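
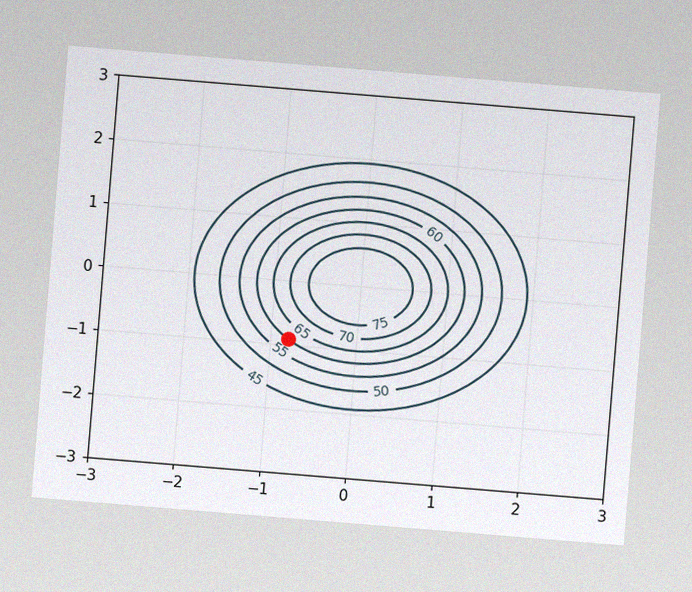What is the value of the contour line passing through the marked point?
The chart is tilted about 5° clockwise, with some photo noise. The marked point sits on the contour labelled 60.

60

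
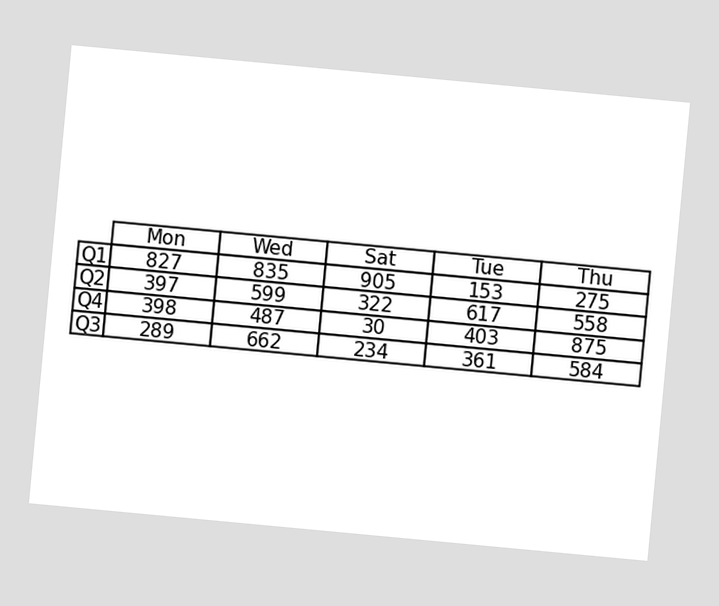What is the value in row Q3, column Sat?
234

The chart is tilted about 5° clockwise. The (Q3, Sat) cell reads 234.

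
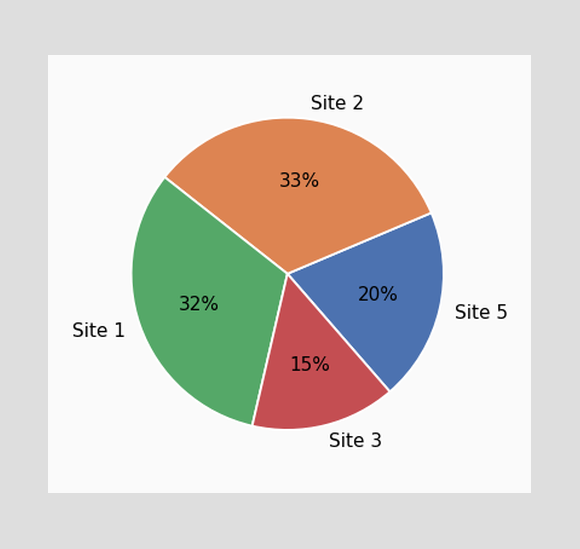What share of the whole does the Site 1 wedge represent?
The Site 1 slice takes up 32% of the pie.

32%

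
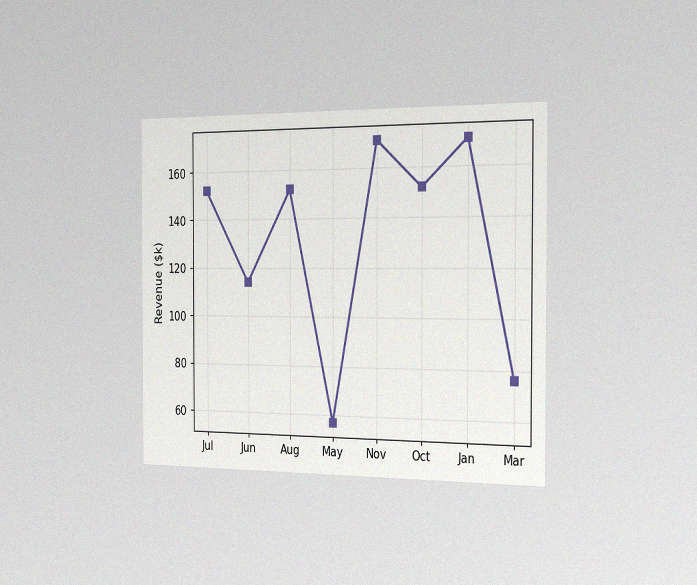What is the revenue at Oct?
The chart is viewed slightly from the right, with some photo noise. At Oct, the line is at $152k.

$152k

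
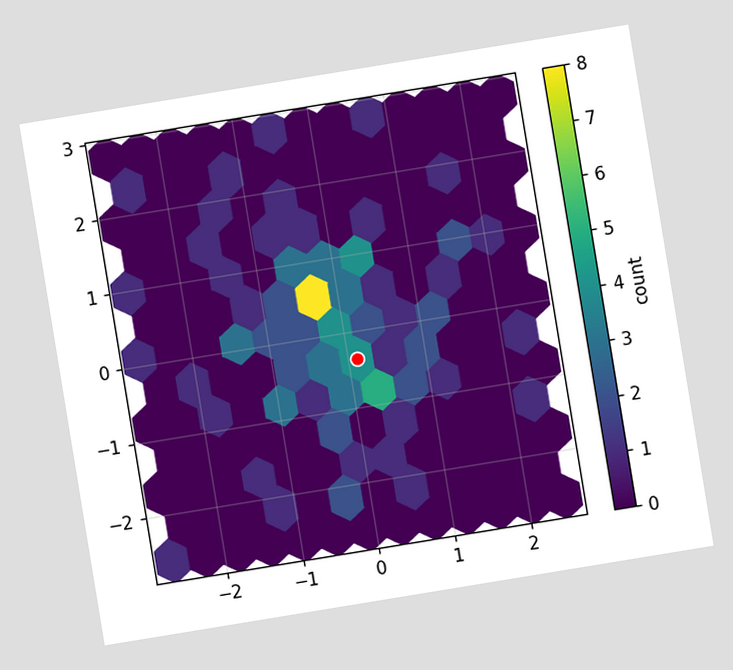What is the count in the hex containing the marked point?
The chart is tilted about 9° counter-clockwise. The marked hex reads 4 on the colorbar.

4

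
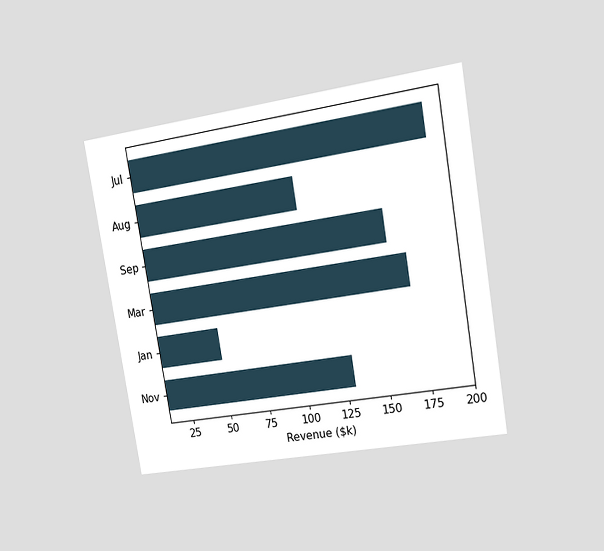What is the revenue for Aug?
The chart is tilted about 9° counter-clockwise and viewed at a slight angle. Reading along the chart's x-axis, the Aug bar reaches $110k.

$110k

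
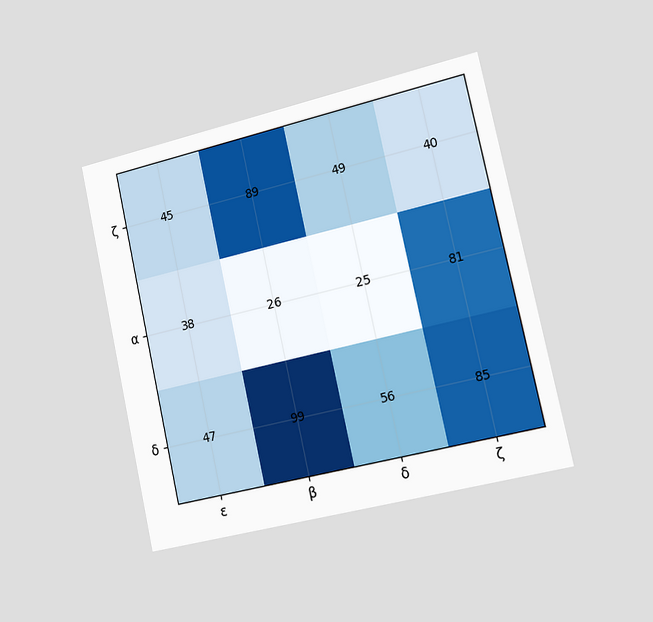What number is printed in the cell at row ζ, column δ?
The chart is tilted about 12° counter-clockwise and viewed slightly from the right. The (ζ, δ) cell reads 49.

49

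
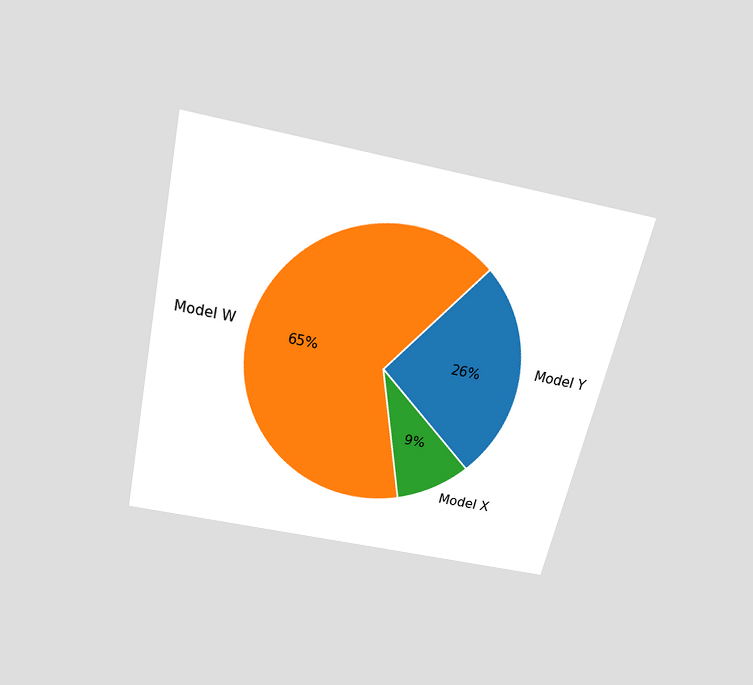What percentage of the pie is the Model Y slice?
26%

The chart is tilted about 13° clockwise and viewed slightly from above. The Model Y slice takes up 26% of the pie.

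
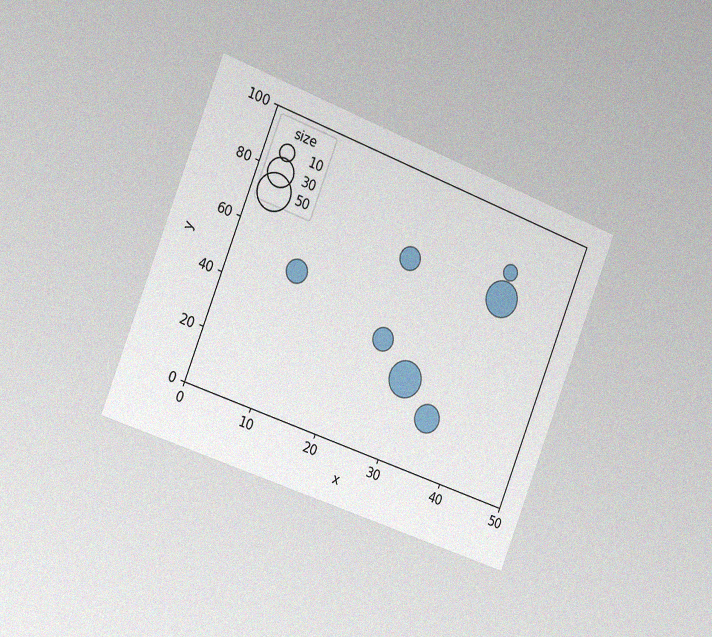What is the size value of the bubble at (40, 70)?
The chart is tilted about 21° clockwise and viewed slightly from the left, with some photo noise. Matching the bubble at (40, 70) against the size legend gives 50.

50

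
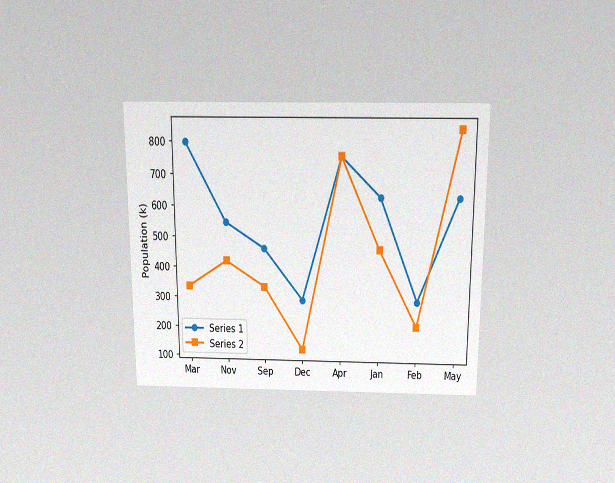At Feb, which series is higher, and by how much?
Series 1, by 84k

The chart is viewed slightly from above, with some photo noise. At Feb, Series 1 sits above the other line by 84k.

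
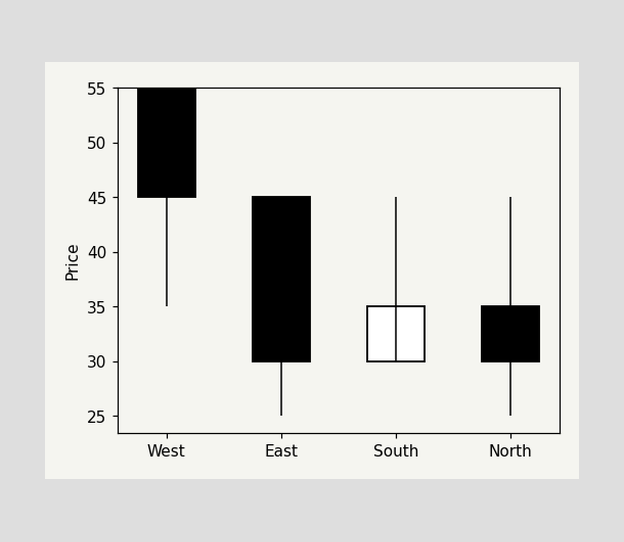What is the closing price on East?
The East candle closes at 30.

30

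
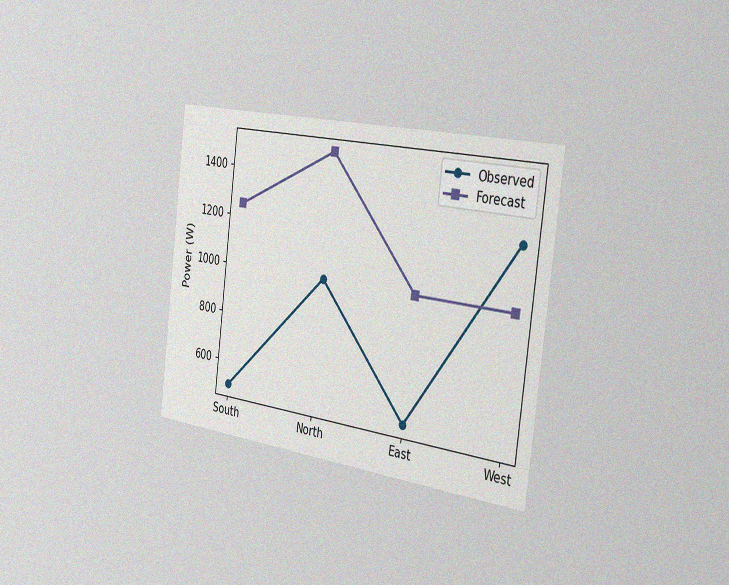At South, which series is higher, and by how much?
Forecast, by 750W

The chart is tilted about 7° clockwise and viewed slightly from the right, with some photo noise. At South, Forecast sits above the other line by 750W.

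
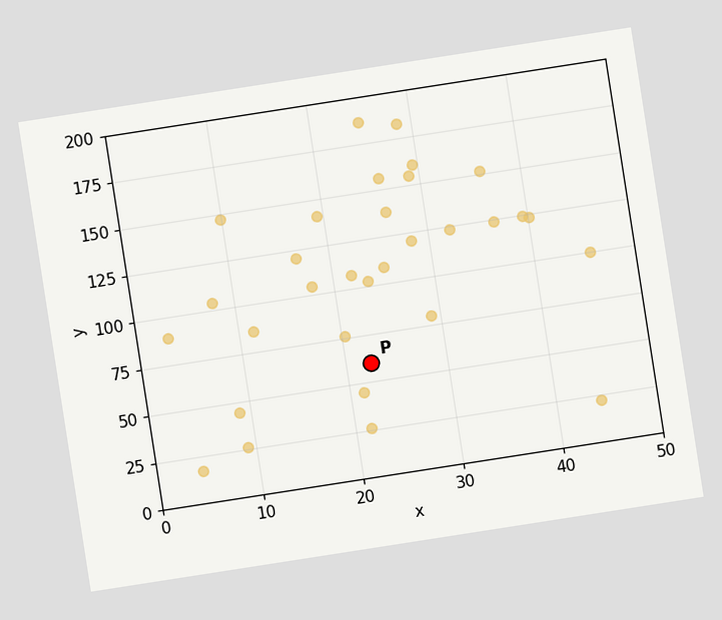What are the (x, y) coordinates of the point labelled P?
The chart is tilted about 9° counter-clockwise. Following the gridlines from P to each axis, P sits at (22.5, 60).

(22.5, 60)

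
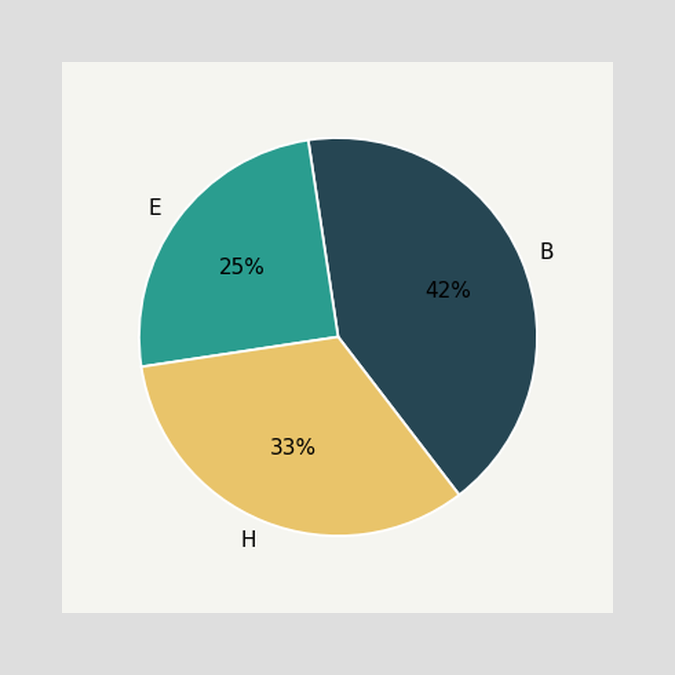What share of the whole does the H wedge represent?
33%

The H slice takes up 33% of the pie.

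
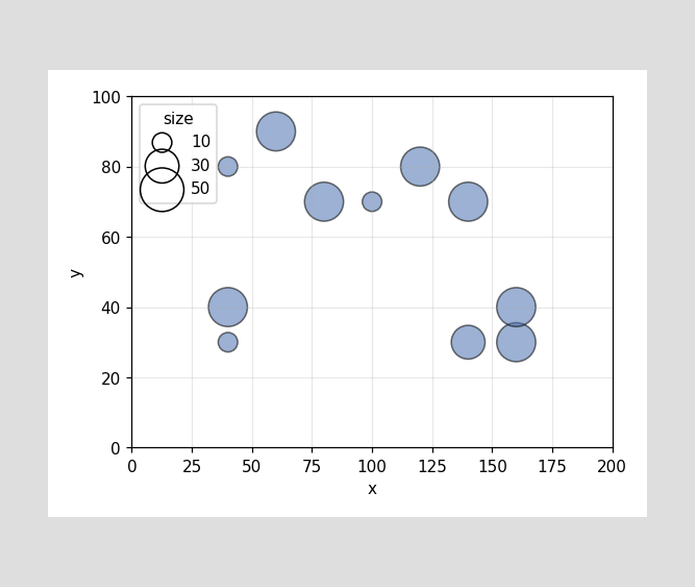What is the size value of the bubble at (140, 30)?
Matching the bubble at (140, 30) against the size legend gives 30.

30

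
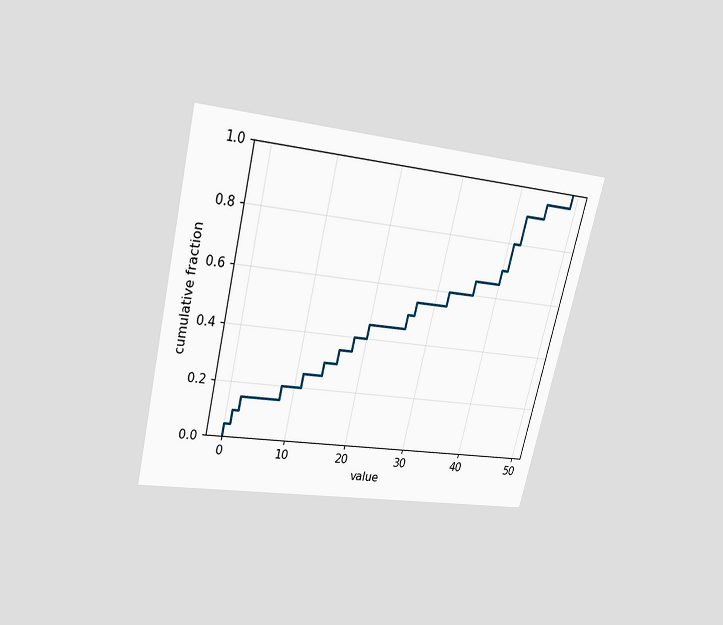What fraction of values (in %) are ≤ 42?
The chart is tilted about 13° clockwise and viewed slightly from above. At x=42 the ECDF step is at 90%.

90%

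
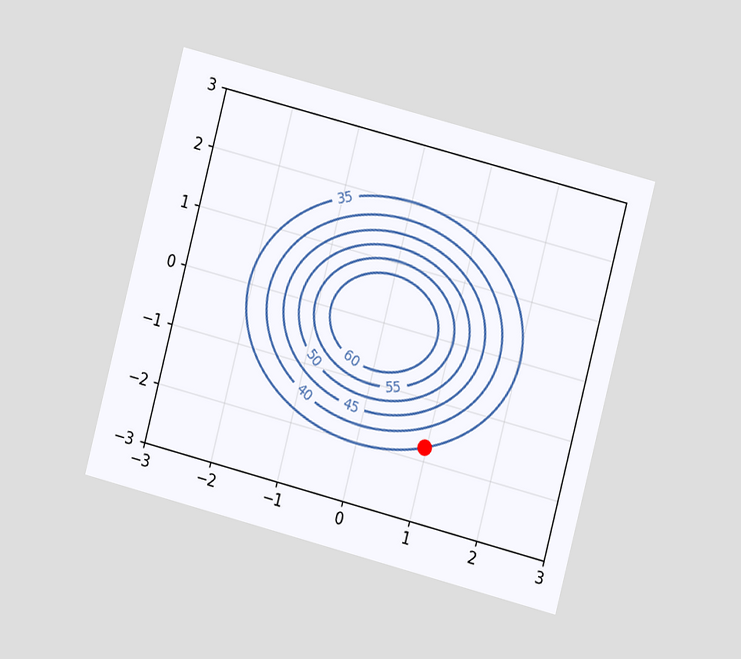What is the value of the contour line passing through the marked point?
35

The chart is tilted about 15° clockwise and viewed at a slight angle. The marked point sits on the contour labelled 35.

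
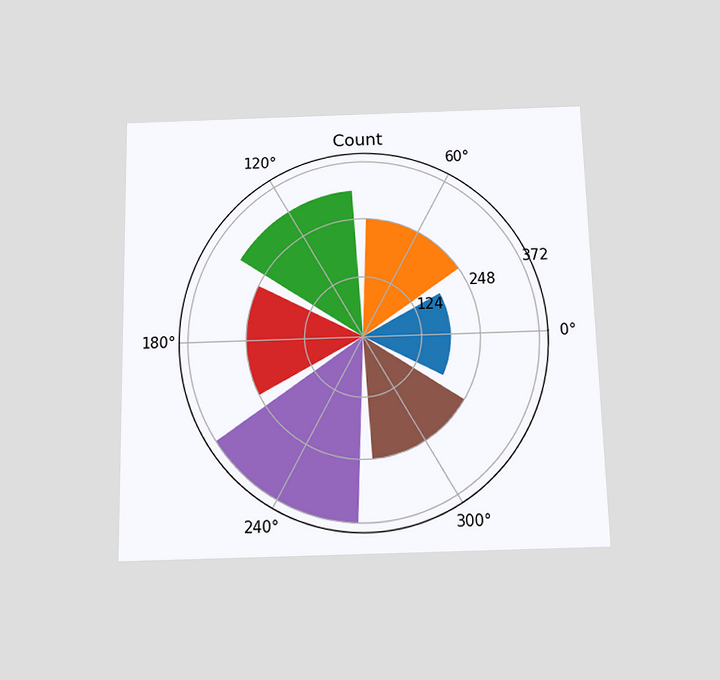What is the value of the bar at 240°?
The chart is viewed slightly from below. The bar at 240° reaches 372 on the radial axis.

372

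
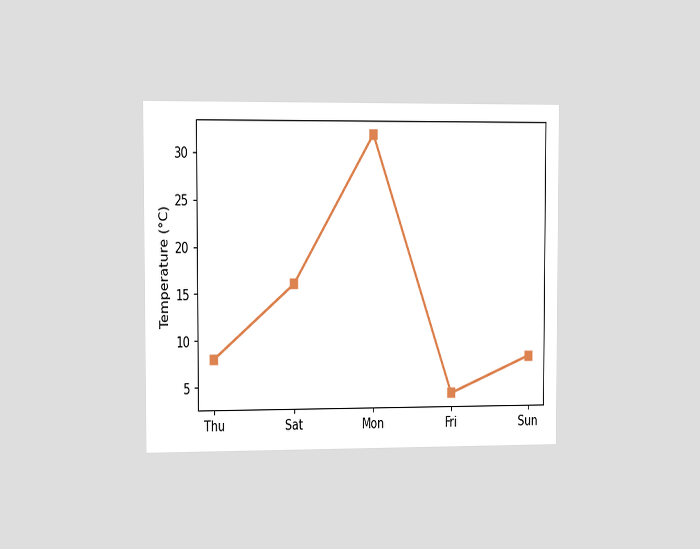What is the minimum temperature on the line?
The chart is viewed slightly from the left. The lowest point is at Fri, and reading across to the y-axis gives 4°C.

4°C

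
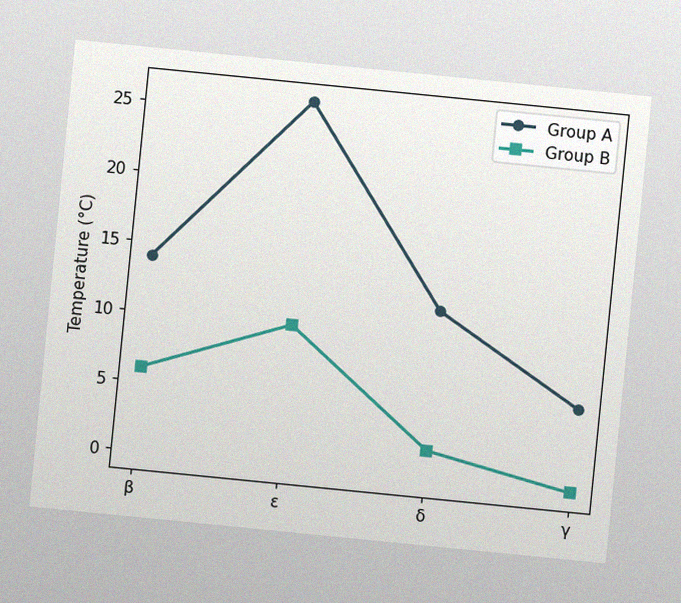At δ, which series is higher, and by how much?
The chart is tilted about 6° clockwise, with some photo noise. At δ, Group A sits above the other line by 10°C.

Group A, by 10°C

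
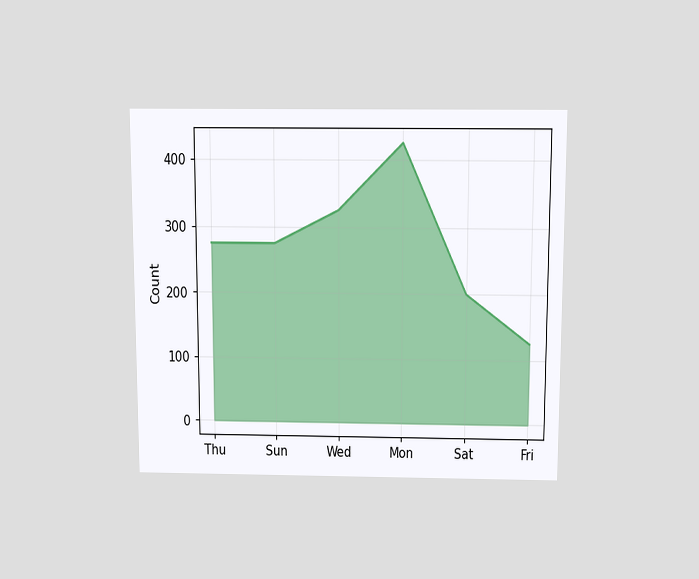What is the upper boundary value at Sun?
The chart is viewed slightly from above. At Sun the upper boundary is at 275.

275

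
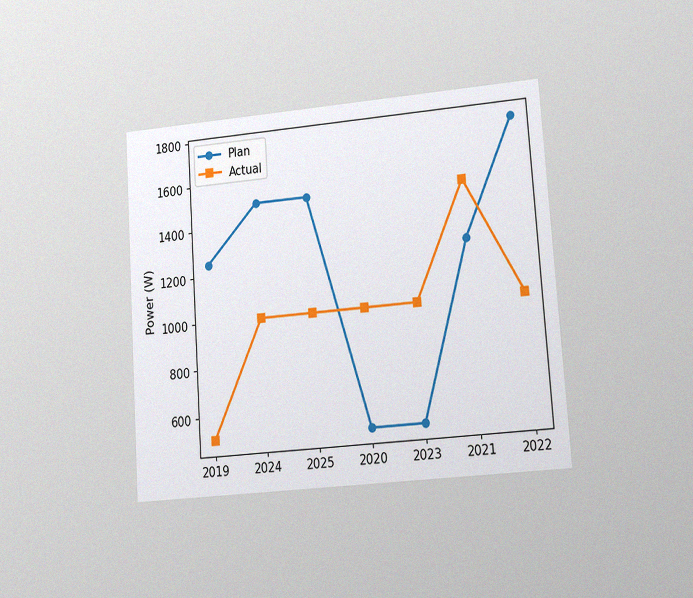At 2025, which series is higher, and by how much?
Plan, by 500W

The chart is tilted about 4° counter-clockwise and viewed at a slight angle, with some photo noise. At 2025, Plan sits above the other line by 500W.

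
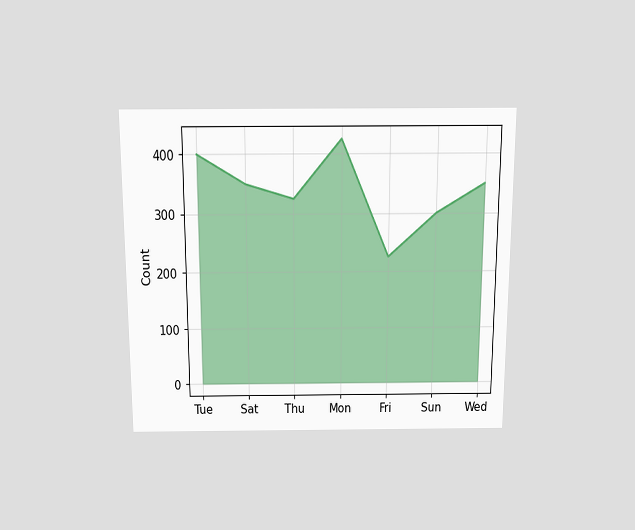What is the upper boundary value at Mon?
The chart is viewed slightly from above. At Mon the upper boundary is at 425.

425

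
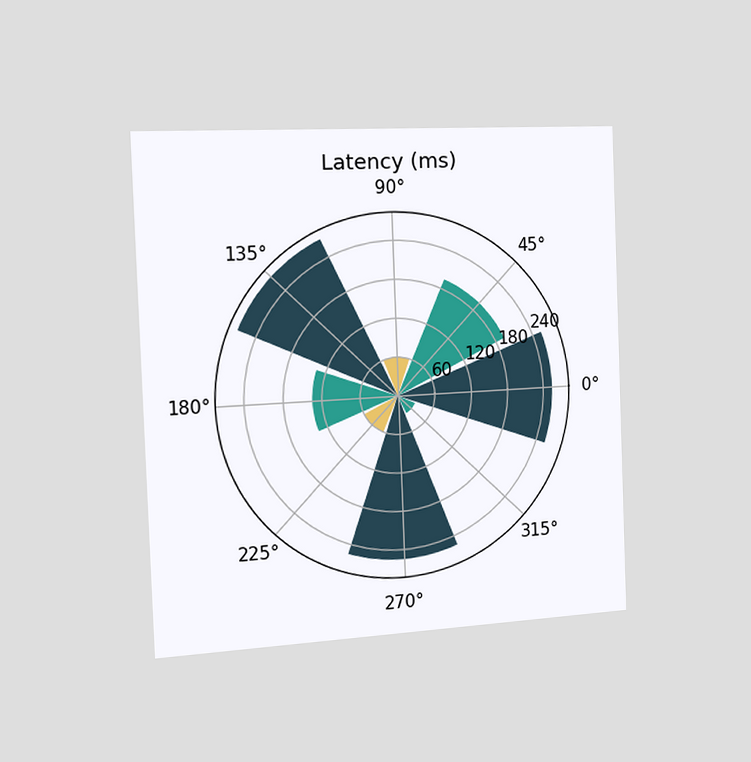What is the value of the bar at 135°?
The chart is tilted about 2° counter-clockwise and viewed slightly from the left. The bar at 135° reaches 270ms on the radial axis.

270ms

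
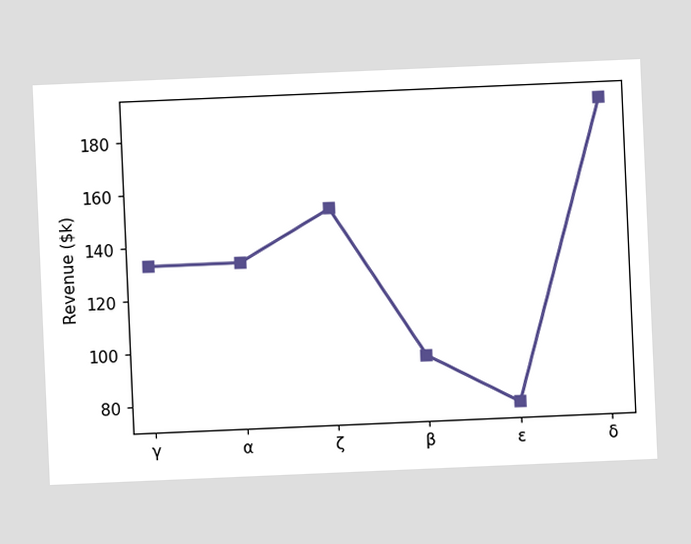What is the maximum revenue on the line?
The chart is tilted about 2° counter-clockwise. The highest point is at δ, and reading across to the y-axis gives $190k.

$190k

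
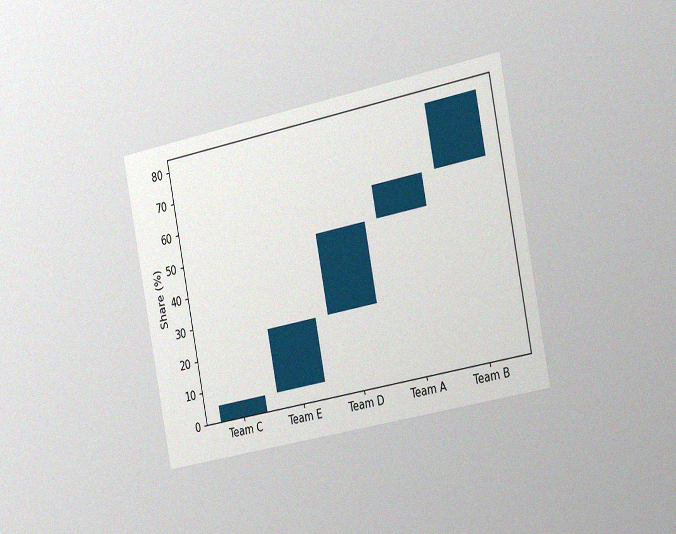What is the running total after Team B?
80%

The chart is tilted about 11° counter-clockwise and viewed slightly from the right, with some photo noise. After Team B the running total reaches 80%.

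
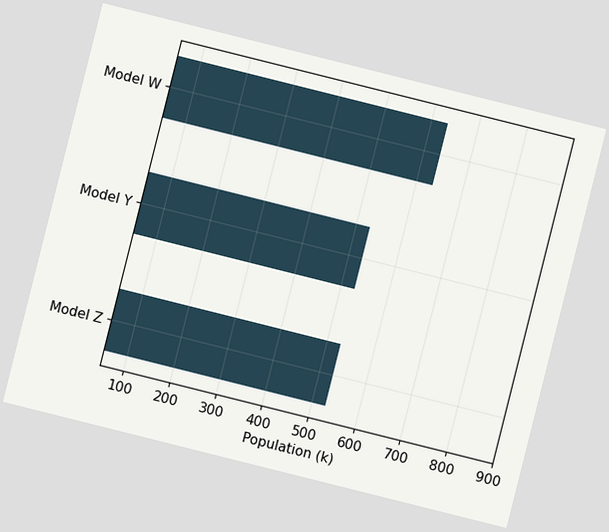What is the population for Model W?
636k

The chart is tilted about 14° clockwise. Reading along the chart's x-axis, the Model W bar reaches 636k.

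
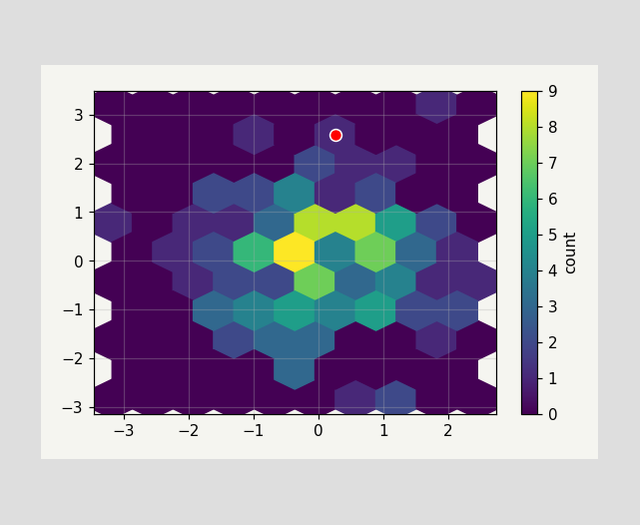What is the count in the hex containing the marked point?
The marked hex reads 1 on the colorbar.

1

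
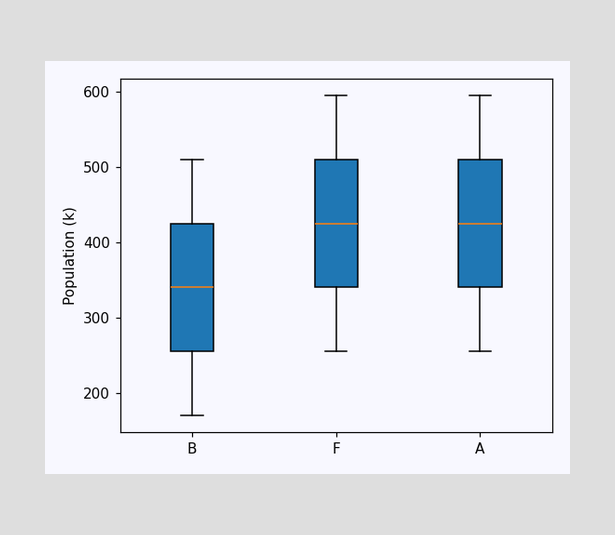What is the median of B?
340k

The median line in the B box sits at 340k.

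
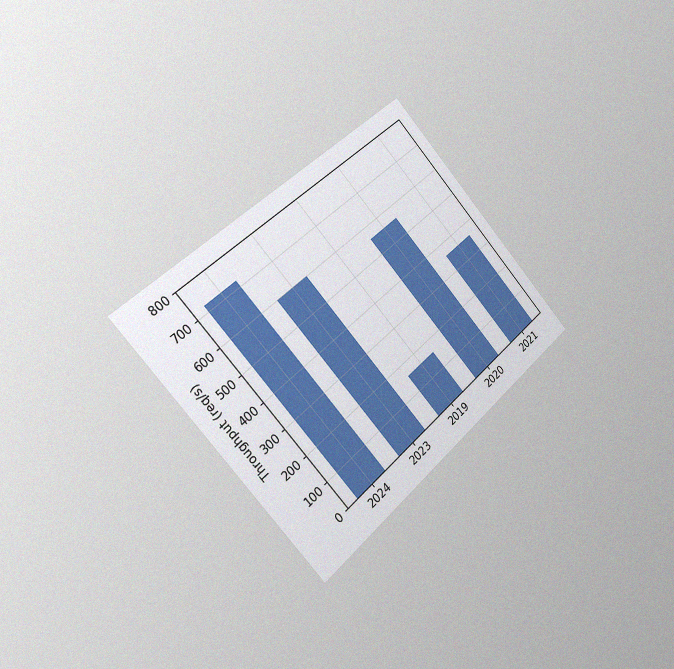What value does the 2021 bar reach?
The chart is tilted about 42° counter-clockwise and viewed slightly from the left, with some photo noise. Reading along the chart's y-axis, the 2021 bar reaches 360req/s.

360req/s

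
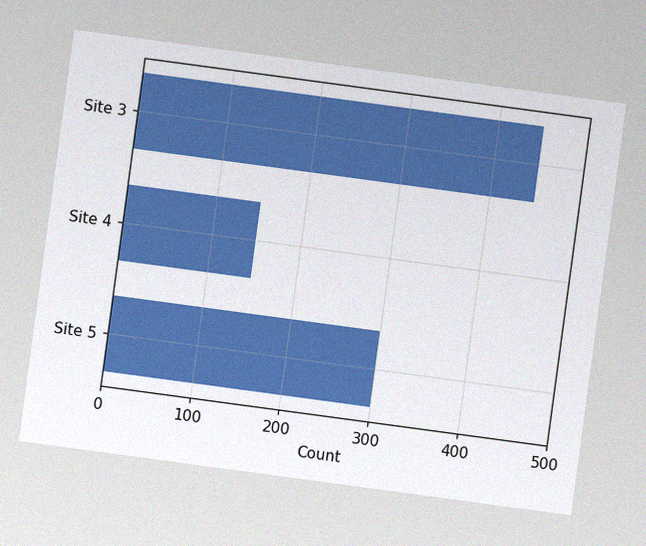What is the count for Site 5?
The chart is tilted about 8° clockwise, with some photo noise. Reading along the chart's x-axis, the Site 5 bar reaches 300.

300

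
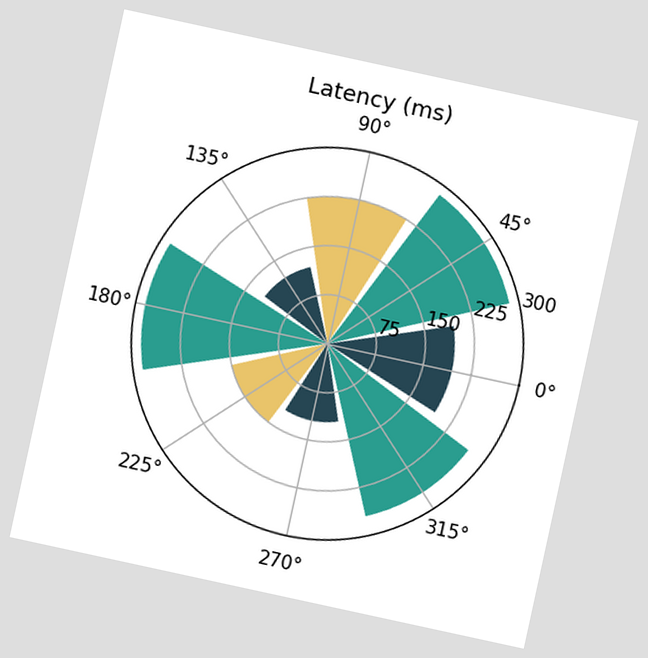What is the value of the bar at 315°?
270ms

The chart is tilted about 12° clockwise. The bar at 315° reaches 270ms on the radial axis.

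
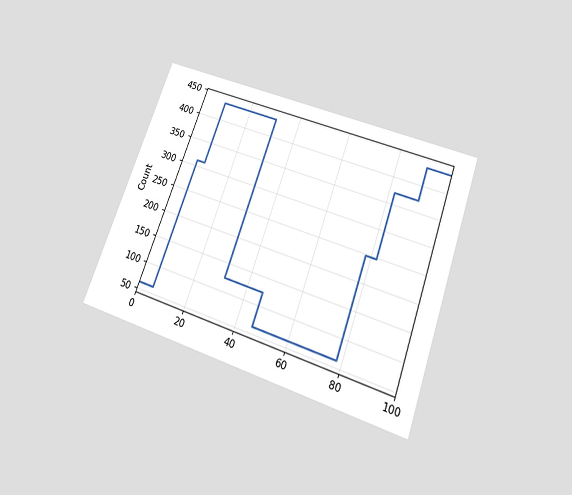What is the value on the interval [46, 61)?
The chart is tilted about 20° clockwise and viewed slightly from below. On [46, 61) the step sits at 62.

62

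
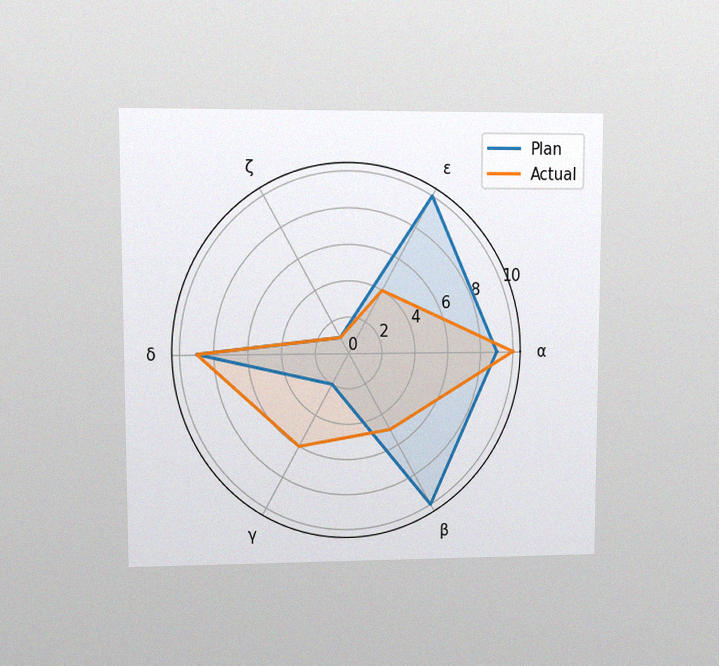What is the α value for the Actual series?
10

The chart is viewed at a slight angle, with some photo noise. On the α axis, Actual reaches 10.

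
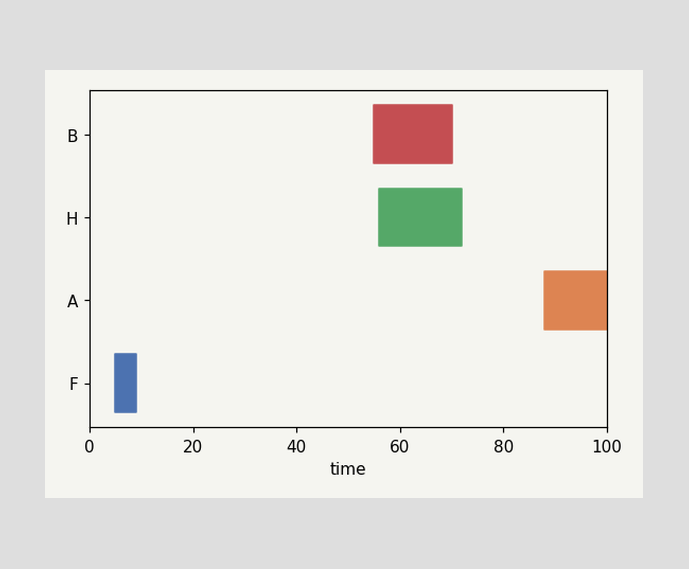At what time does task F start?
The F bar begins at t=5.

5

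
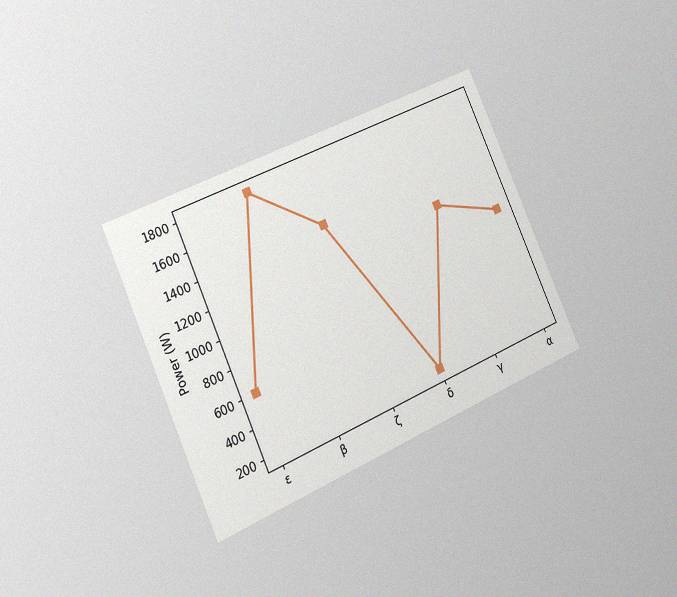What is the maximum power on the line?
1800W

The chart is tilted about 24° counter-clockwise and viewed slightly from the left, with some photo noise. The highest point is at β, and reading across to the y-axis gives 1800W.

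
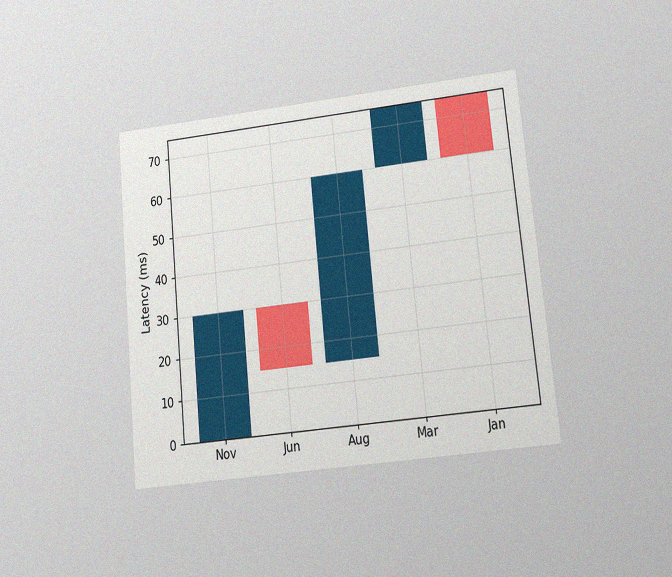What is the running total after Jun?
15ms

The chart is tilted about 6° counter-clockwise and viewed at a slight angle, with some photo noise. After Jun the running total reaches 15ms.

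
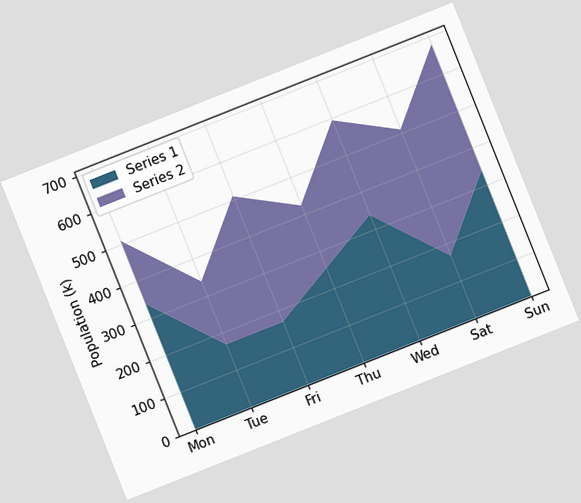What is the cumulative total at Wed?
595k

The chart is tilted about 22° counter-clockwise. The stacked total at Wed reaches 595k.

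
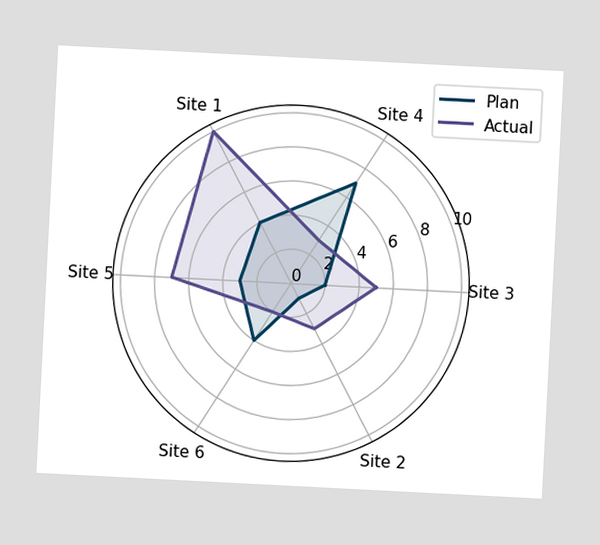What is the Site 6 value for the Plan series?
The chart is tilted about 3° clockwise. On the Site 6 axis, Plan reaches 4.

4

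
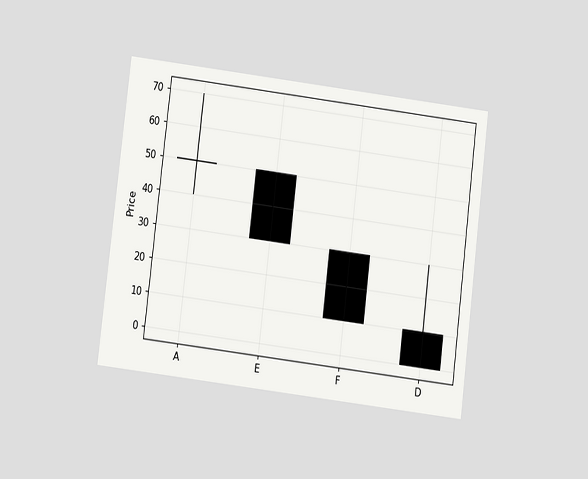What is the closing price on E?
30

The chart is tilted about 7° clockwise and viewed slightly from below. The E candle closes at 30.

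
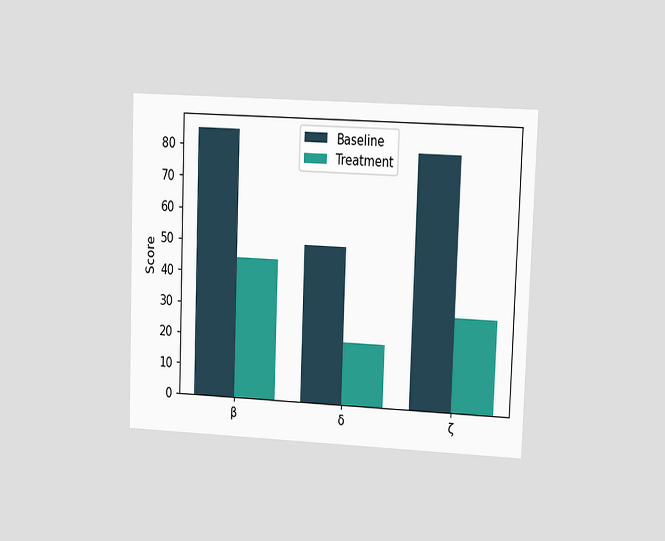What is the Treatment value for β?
The chart is tilted about 2° clockwise and viewed at a slight angle. The Treatment bar at β reaches 45 on the y-axis.

45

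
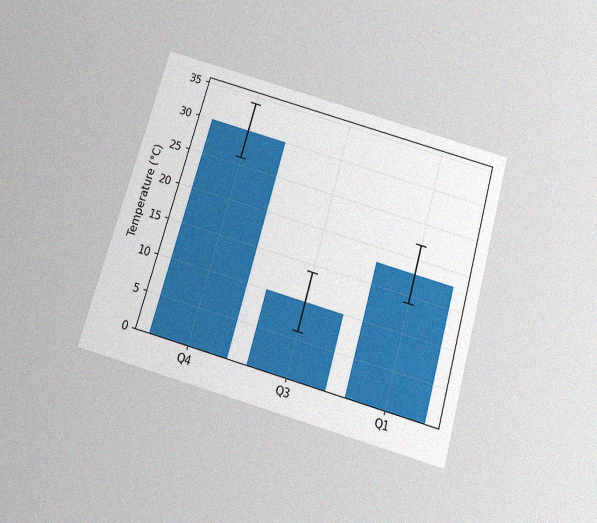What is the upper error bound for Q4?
34°C

The chart is tilted about 16° clockwise and viewed slightly from below, with some photo noise. The Q4 bar's upper whisker reaches 34°C.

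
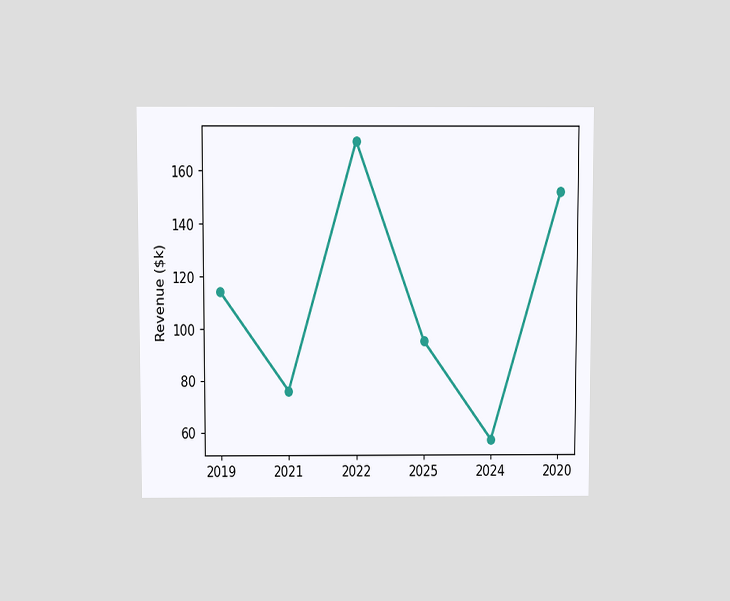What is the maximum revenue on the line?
The chart is viewed slightly from above. The highest point is at 2022, and reading across to the y-axis gives $171k.

$171k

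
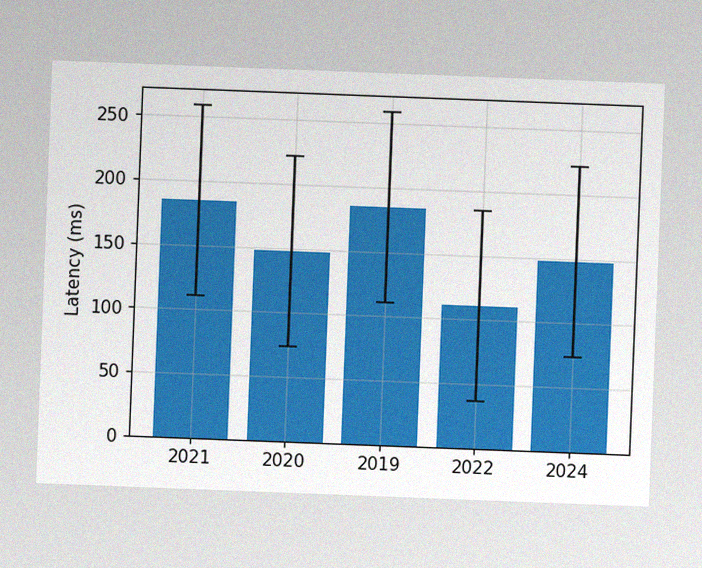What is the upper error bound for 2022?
185ms

The chart is tilted about 2° clockwise, with some photo noise. The 2022 bar's upper whisker reaches 185ms.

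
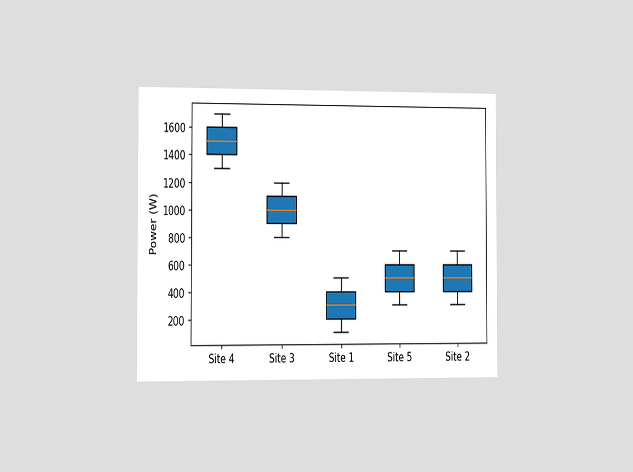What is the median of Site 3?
1000W

The chart is viewed slightly from the left. The median line in the Site 3 box sits at 1000W.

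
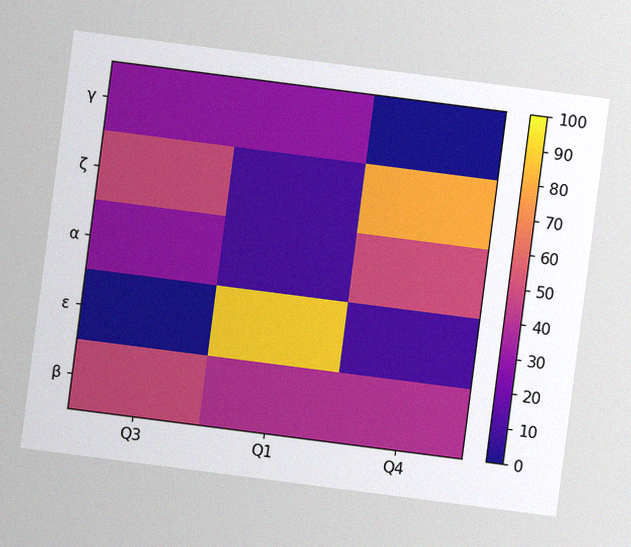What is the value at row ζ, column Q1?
The chart is tilted about 7° clockwise, with some photo noise. Matching cell (ζ, Q1) against the colorbar gives 10.

10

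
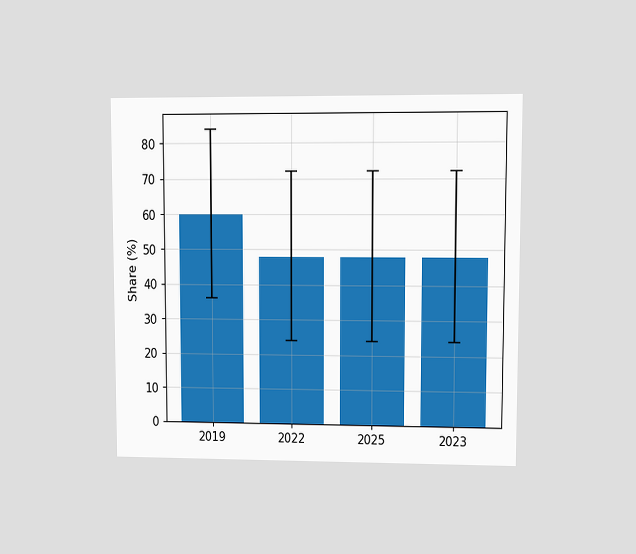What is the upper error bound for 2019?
The chart is viewed at a slight angle. The 2019 bar's upper whisker reaches 84%.

84%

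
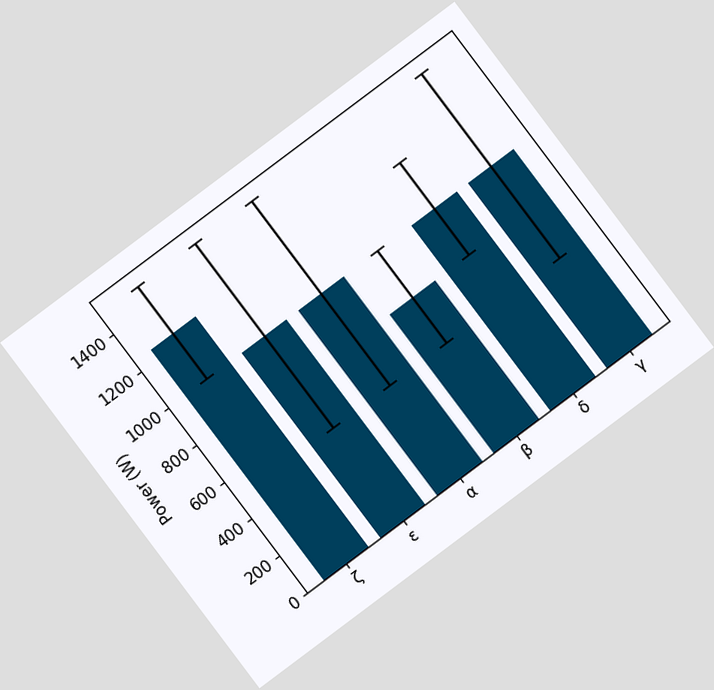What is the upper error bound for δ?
1250W

The chart is tilted about 37° counter-clockwise. The δ bar's upper whisker reaches 1250W.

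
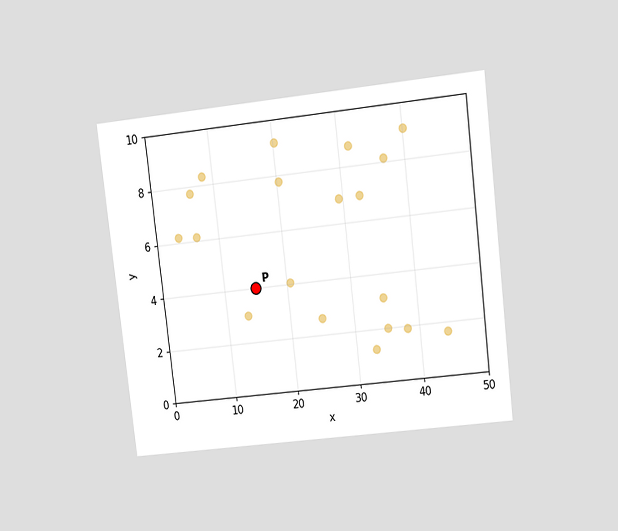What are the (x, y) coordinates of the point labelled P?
The chart is tilted about 7° counter-clockwise and viewed at a slight angle. Following the gridlines from P to each axis, P sits at (15, 4).

(15, 4)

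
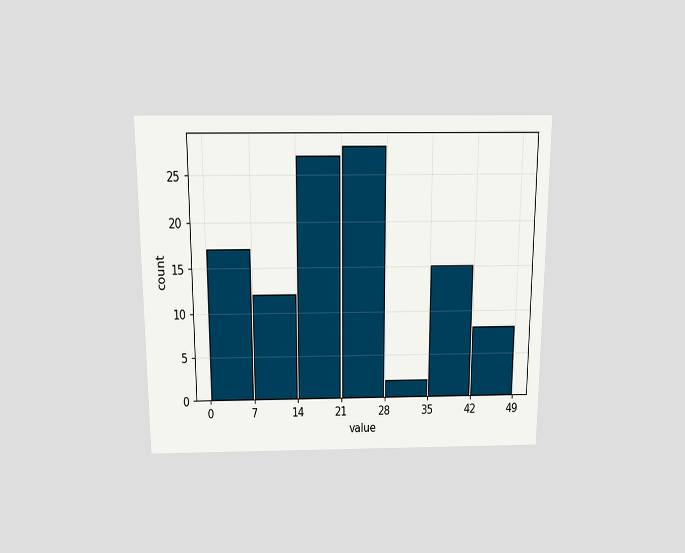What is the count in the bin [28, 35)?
2

The chart is viewed slightly from above. The [28, 35) bin has height 2.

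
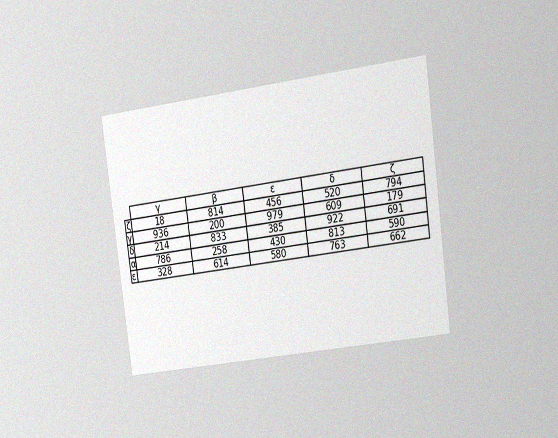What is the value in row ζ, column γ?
18

The chart is tilted about 8° counter-clockwise and viewed at a slight angle, with some photo noise. The (ζ, γ) cell reads 18.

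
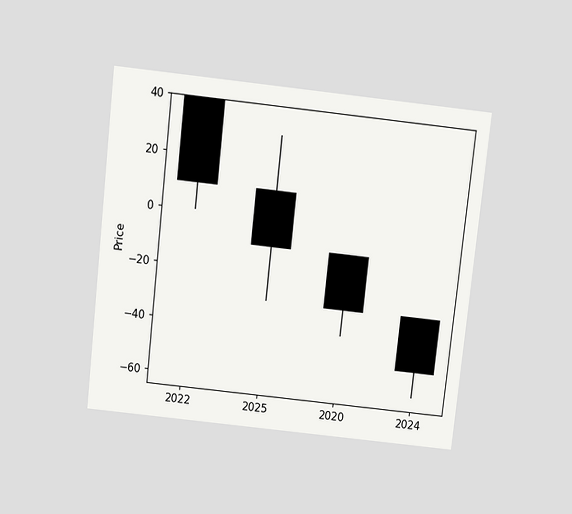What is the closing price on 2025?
-10

The chart is tilted about 6° clockwise and viewed slightly from above. The 2025 candle closes at -10.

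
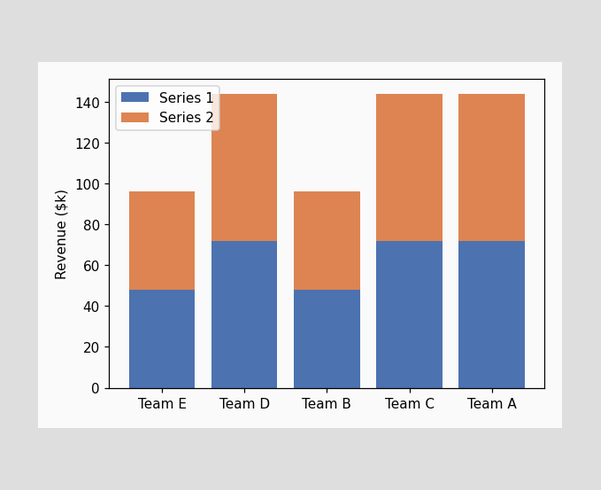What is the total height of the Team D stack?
The Team D stack's top reaches $144k on the y-axis.

$144k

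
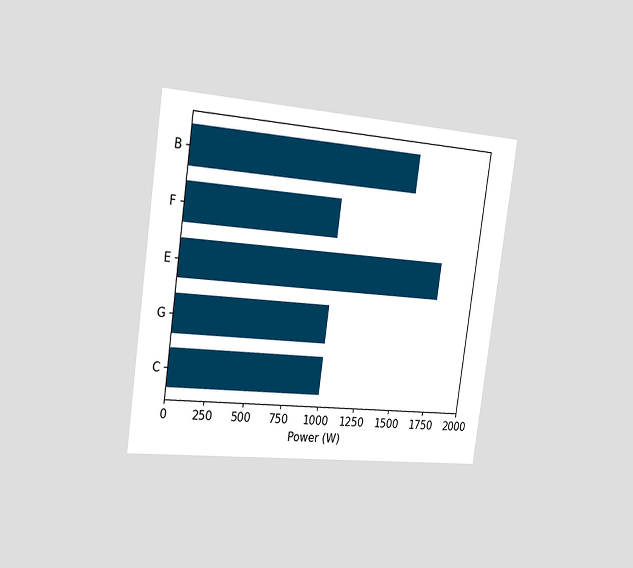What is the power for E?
The chart is tilted about 8° clockwise and viewed slightly from the left. Reading along the chart's x-axis, the E bar reaches 1750W.

1750W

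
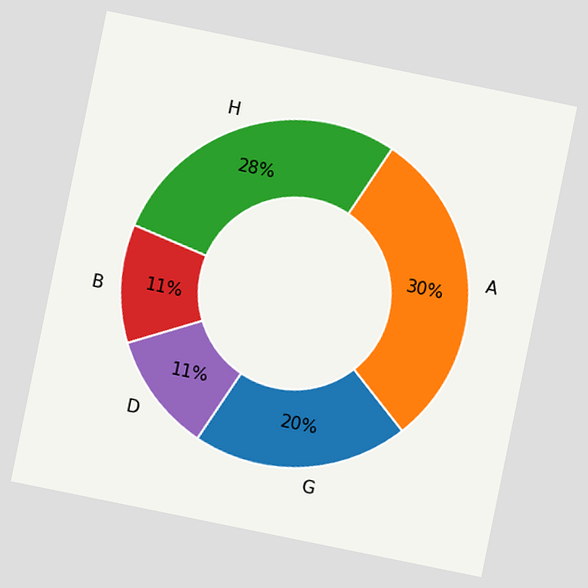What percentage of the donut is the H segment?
28%

The chart is tilted about 12° clockwise. The H segment takes up 28% of the ring.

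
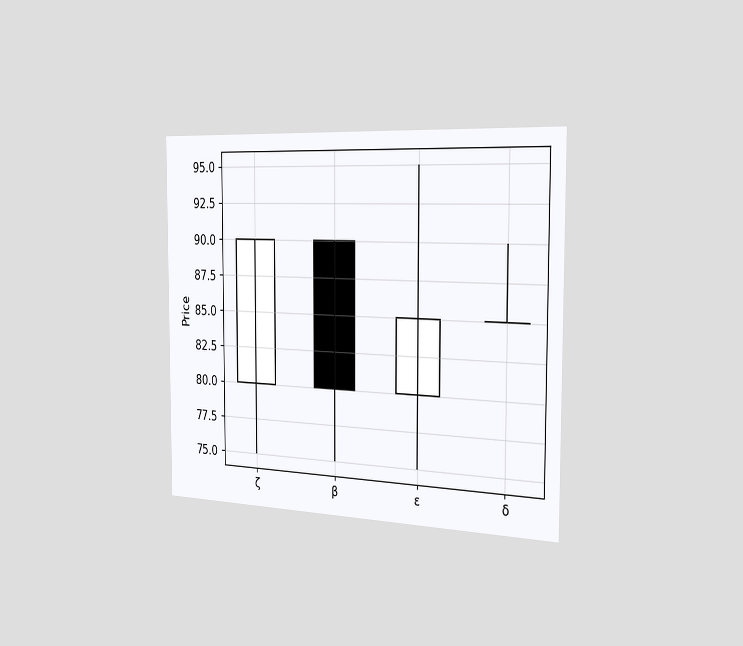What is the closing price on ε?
The chart is viewed slightly from the right. The ε candle closes at 85.

85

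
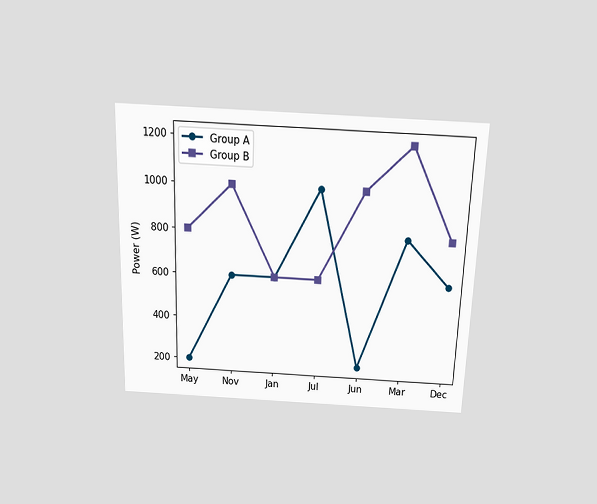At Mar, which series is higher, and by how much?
The chart is viewed slightly from above. At Mar, Group B sits above the other line by 400W.

Group B, by 400W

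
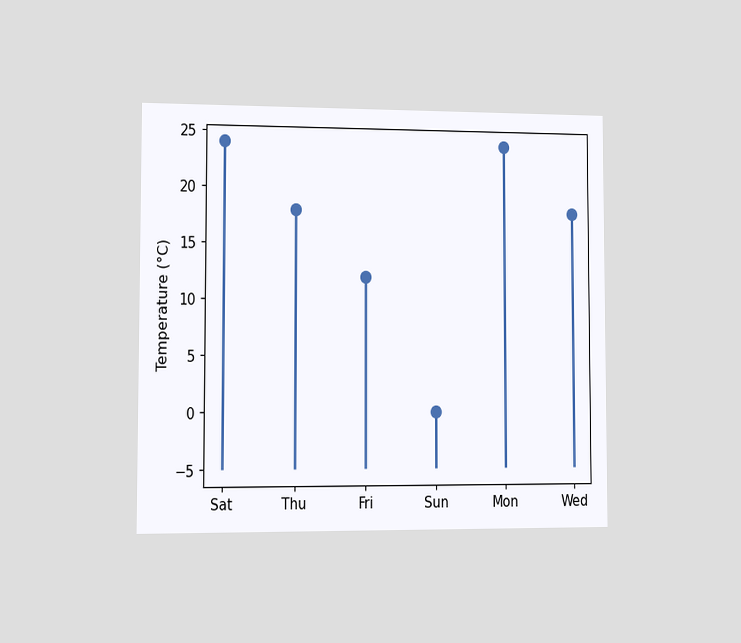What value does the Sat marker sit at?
The chart is viewed slightly from the left. The Sat marker sits at 24°C.

24°C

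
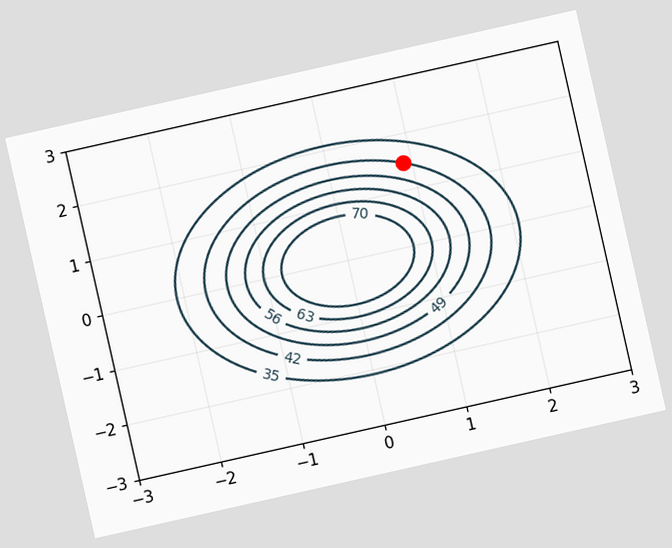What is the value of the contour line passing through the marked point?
42

The chart is tilted about 13° counter-clockwise. The marked point sits on the contour labelled 42.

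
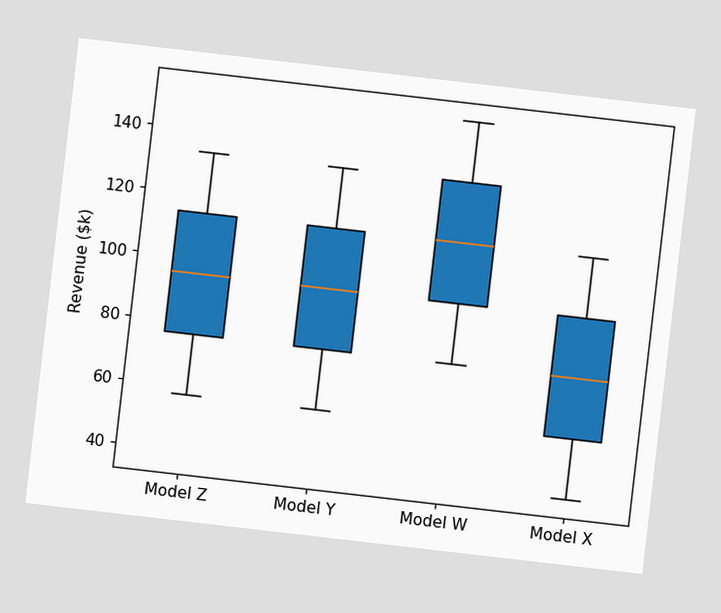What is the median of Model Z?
$95k

The chart is tilted about 7° clockwise. The median line in the Model Z box sits at $95k.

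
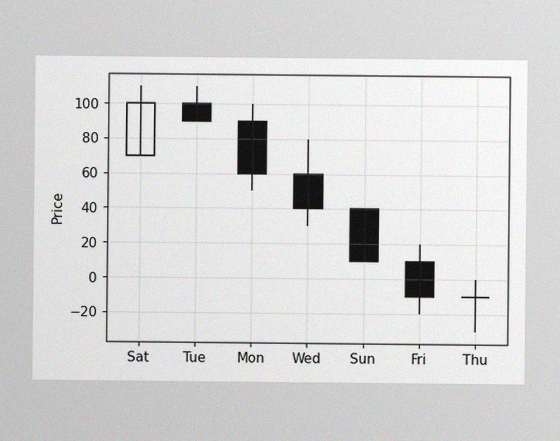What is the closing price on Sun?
10

The image has some photo noise and uneven lighting. The Sun candle closes at 10.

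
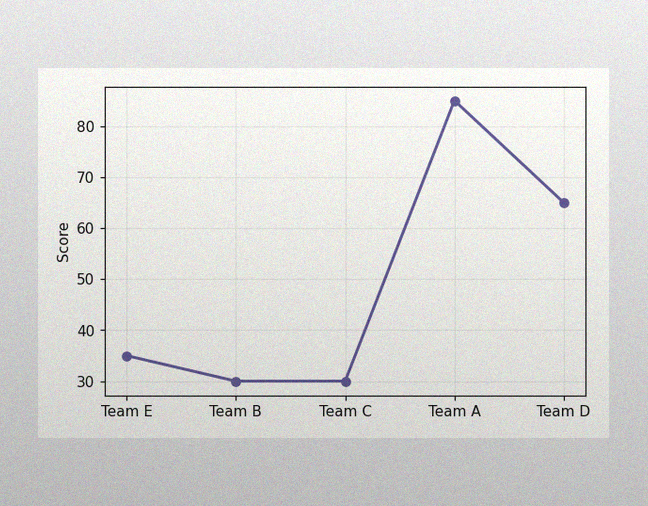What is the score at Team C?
The image has some photo noise and uneven lighting. At Team C, the line is at 30.

30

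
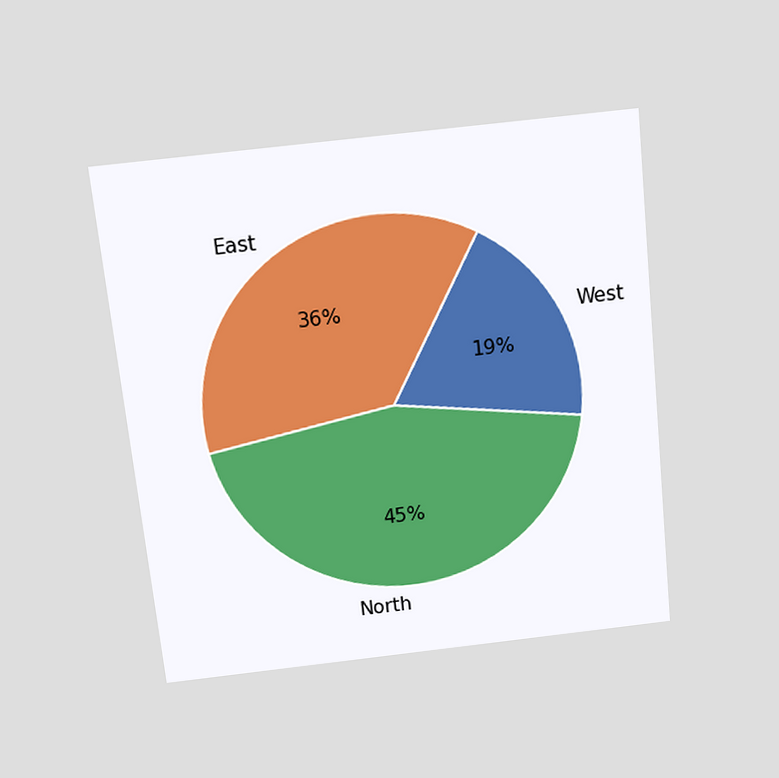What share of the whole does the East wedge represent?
The chart is tilted about 6° counter-clockwise and viewed slightly from above. The East slice takes up 36% of the pie.

36%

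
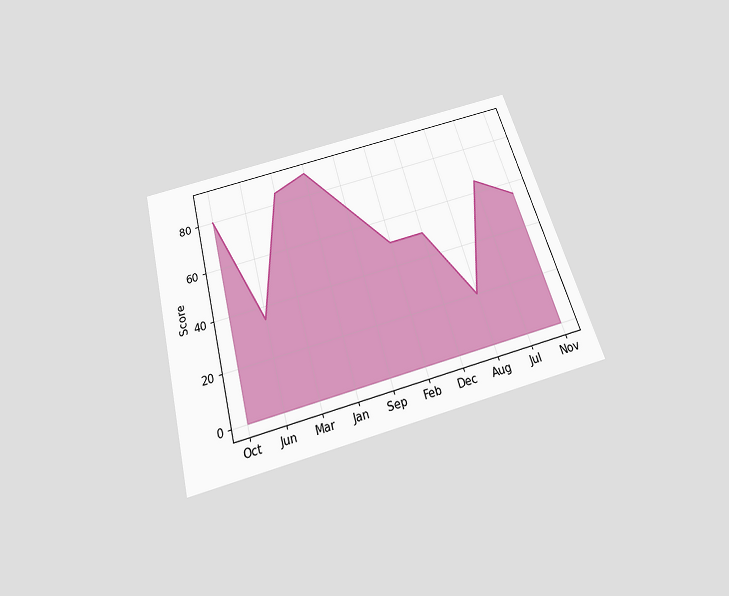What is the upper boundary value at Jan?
90

The chart is tilted about 15° counter-clockwise and viewed slightly from below. At Jan the upper boundary is at 90.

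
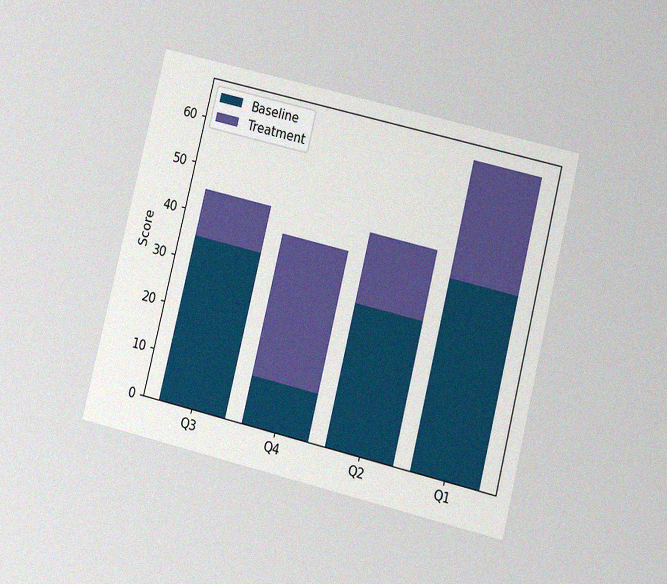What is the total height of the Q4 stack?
40

The chart is tilted about 14° clockwise and viewed at a slight angle, with some photo noise. The Q4 stack's top reaches 40 on the y-axis.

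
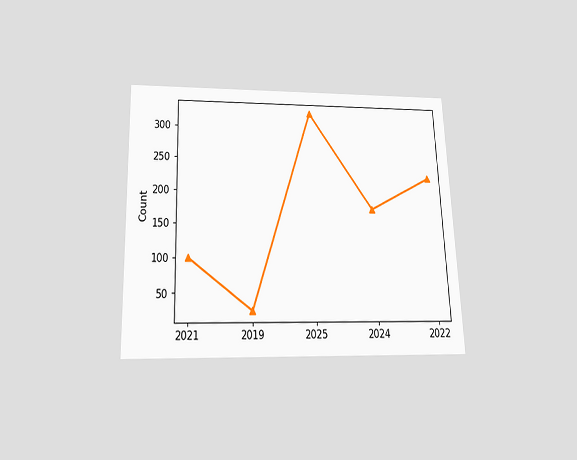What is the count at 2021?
The chart is tilted about 2° counter-clockwise and viewed slightly from below. At 2021, the line is at 100.

100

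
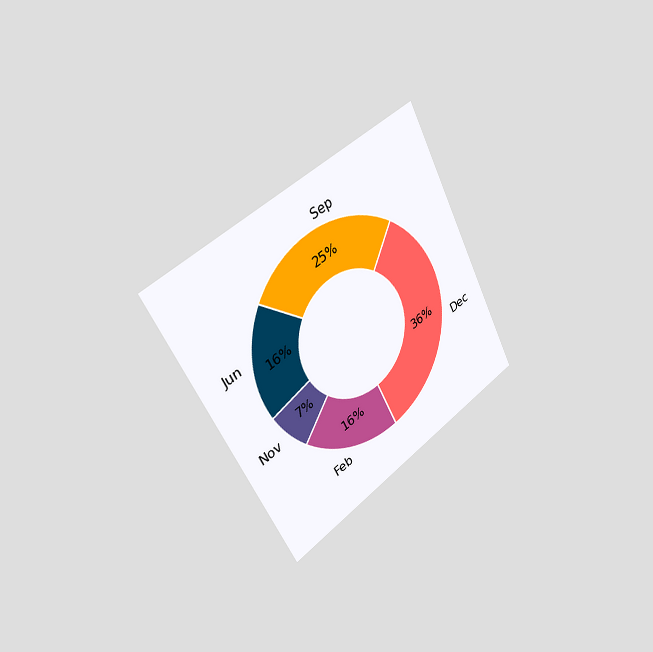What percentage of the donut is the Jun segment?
16%

The chart is tilted about 28° counter-clockwise and viewed slightly from the left. The Jun segment takes up 16% of the ring.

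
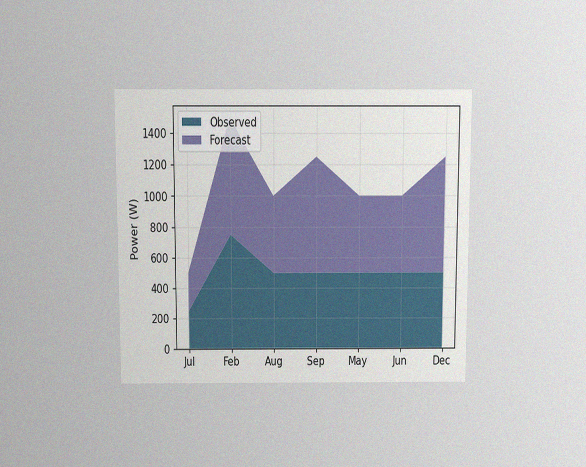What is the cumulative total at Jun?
The chart is viewed slightly from above, with some photo noise. The stacked total at Jun reaches 1000W.

1000W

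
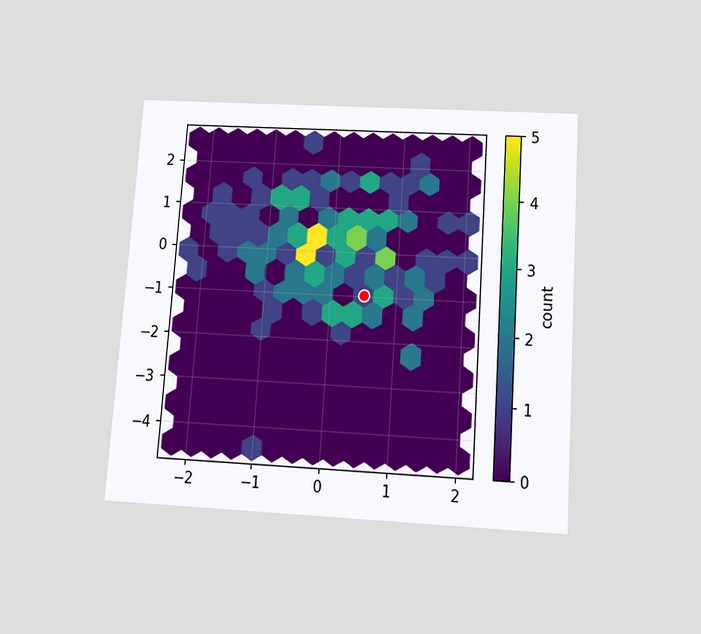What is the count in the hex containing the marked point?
1

The chart is tilted about 4° clockwise and viewed slightly from below. The marked hex reads 1 on the colorbar.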